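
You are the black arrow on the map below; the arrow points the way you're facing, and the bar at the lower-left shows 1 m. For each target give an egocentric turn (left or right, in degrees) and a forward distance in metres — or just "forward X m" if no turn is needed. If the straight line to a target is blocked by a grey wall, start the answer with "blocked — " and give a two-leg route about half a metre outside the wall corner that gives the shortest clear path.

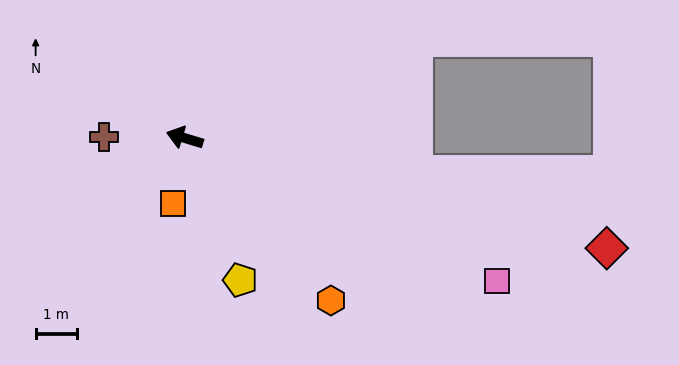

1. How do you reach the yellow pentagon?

turn left 128°, forward 3.7 m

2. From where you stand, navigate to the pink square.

turn left 172°, forward 8.3 m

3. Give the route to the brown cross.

turn left 16°, forward 1.9 m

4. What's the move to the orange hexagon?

turn left 149°, forward 5.3 m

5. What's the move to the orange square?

turn left 97°, forward 1.6 m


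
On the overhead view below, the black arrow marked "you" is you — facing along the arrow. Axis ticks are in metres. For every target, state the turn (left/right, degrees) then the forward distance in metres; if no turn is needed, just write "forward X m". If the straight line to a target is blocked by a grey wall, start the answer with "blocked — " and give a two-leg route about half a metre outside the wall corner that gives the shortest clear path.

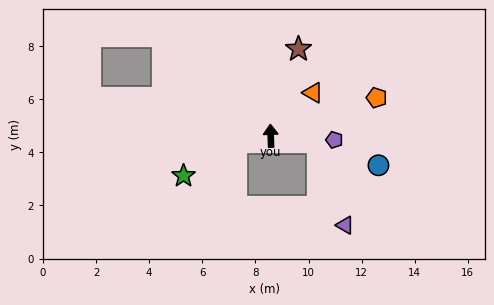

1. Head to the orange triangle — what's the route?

turn right 46°, forward 2.3 m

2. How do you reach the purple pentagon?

turn right 96°, forward 2.4 m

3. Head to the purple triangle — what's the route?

blocked — turn right 100°, forward 1.8 m, then turn right 64°, forward 3.3 m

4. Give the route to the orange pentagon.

turn right 72°, forward 4.2 m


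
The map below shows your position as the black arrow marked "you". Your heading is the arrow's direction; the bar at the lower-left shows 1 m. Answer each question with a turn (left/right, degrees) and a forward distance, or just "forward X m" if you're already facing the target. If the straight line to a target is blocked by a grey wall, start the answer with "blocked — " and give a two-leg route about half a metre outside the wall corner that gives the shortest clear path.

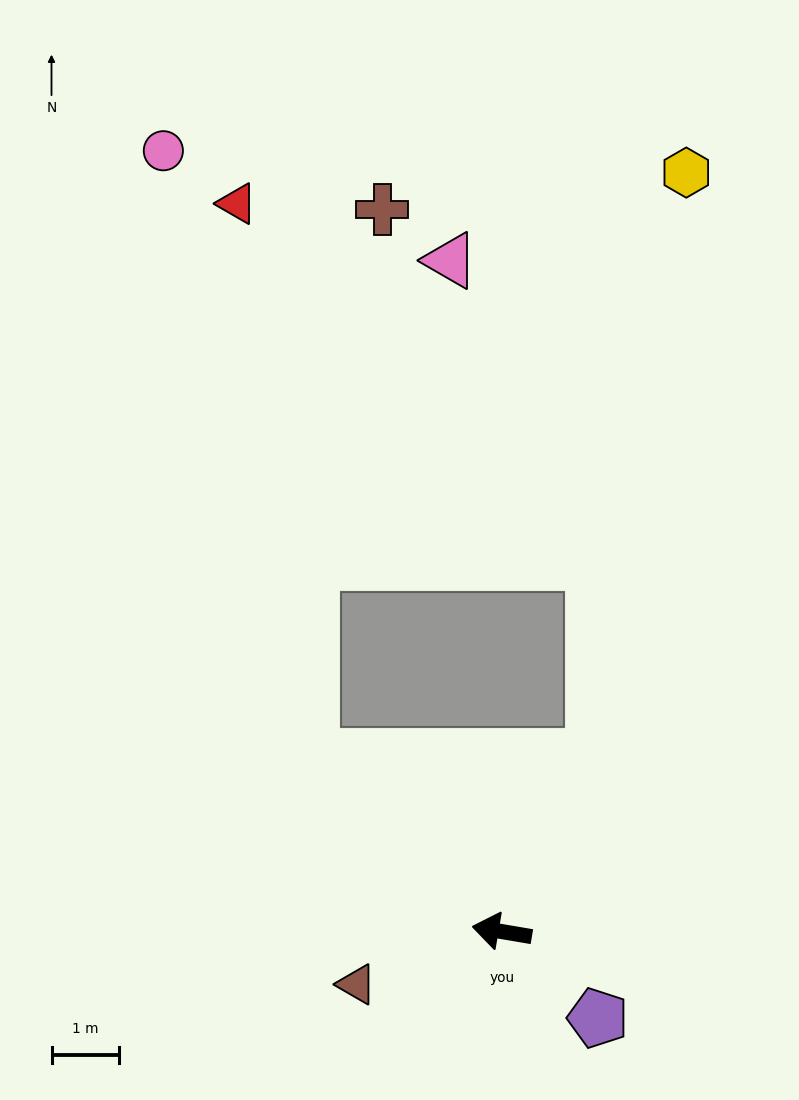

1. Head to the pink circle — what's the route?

blocked — turn right 33°, forward 3.8 m, then turn right 34°, forward 9.2 m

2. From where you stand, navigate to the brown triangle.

turn left 30°, forward 2.3 m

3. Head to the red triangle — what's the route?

blocked — turn right 33°, forward 3.8 m, then turn right 40°, forward 8.3 m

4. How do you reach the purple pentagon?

turn left 148°, forward 1.9 m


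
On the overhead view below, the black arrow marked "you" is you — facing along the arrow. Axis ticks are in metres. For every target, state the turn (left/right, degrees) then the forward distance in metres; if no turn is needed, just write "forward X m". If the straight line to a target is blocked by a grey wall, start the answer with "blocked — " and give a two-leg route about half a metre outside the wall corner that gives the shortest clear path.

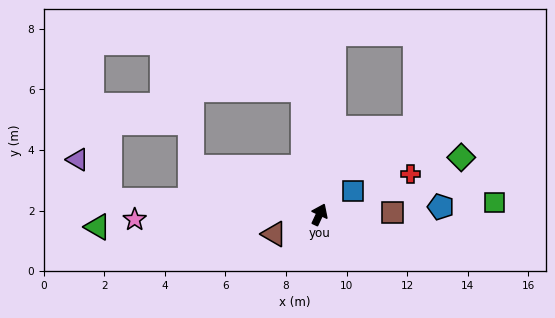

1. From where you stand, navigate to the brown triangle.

turn left 138°, forward 1.6 m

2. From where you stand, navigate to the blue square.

turn right 30°, forward 1.3 m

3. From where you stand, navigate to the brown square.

turn right 64°, forward 2.4 m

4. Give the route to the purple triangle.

blocked — turn left 111°, forward 7.0 m, then turn right 48°, forward 1.7 m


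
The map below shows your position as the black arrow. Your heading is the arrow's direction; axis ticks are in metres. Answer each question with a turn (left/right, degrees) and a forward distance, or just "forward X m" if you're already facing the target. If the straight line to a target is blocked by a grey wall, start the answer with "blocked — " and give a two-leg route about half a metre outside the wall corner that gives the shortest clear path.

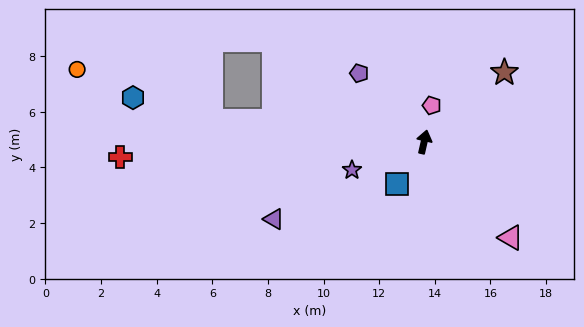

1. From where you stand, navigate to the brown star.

turn right 36°, forward 3.8 m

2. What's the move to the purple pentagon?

turn left 56°, forward 3.4 m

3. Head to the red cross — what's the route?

turn left 106°, forward 10.9 m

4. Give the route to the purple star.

turn left 124°, forward 2.8 m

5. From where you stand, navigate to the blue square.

turn left 160°, forward 1.8 m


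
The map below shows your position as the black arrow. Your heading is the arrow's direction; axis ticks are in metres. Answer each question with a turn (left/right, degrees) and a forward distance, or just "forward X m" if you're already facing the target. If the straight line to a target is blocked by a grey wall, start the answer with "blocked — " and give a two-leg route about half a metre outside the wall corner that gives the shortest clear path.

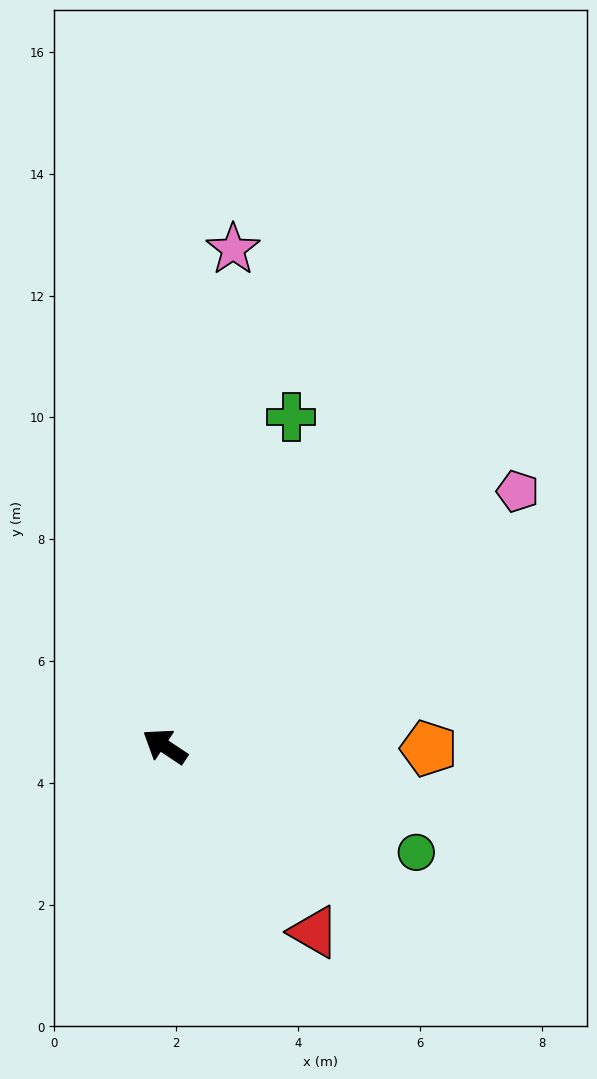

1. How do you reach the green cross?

turn right 77°, forward 5.8 m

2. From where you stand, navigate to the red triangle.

turn left 162°, forward 3.9 m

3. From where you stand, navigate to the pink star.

turn right 64°, forward 8.2 m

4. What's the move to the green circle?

turn right 169°, forward 4.5 m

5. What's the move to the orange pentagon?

turn right 147°, forward 4.3 m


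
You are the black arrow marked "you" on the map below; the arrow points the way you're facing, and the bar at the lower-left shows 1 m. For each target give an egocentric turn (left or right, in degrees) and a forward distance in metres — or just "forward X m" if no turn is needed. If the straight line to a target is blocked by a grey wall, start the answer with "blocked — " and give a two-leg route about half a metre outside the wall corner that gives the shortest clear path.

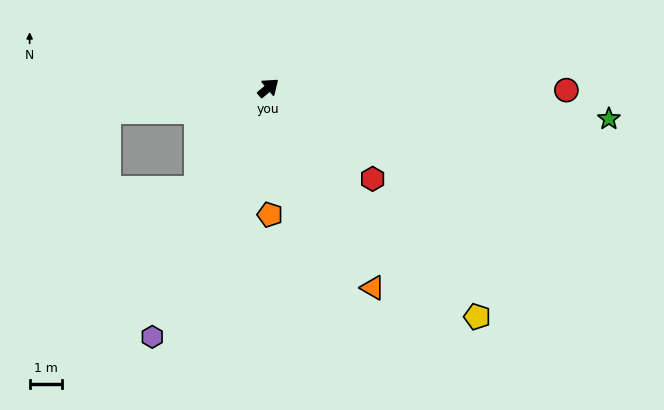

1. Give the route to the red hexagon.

turn right 81°, forward 4.2 m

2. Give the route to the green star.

turn right 45°, forward 10.4 m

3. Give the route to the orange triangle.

turn right 102°, forward 6.9 m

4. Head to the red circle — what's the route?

turn right 40°, forward 9.1 m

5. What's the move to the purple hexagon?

turn right 155°, forward 8.4 m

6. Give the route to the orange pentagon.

turn right 129°, forward 3.9 m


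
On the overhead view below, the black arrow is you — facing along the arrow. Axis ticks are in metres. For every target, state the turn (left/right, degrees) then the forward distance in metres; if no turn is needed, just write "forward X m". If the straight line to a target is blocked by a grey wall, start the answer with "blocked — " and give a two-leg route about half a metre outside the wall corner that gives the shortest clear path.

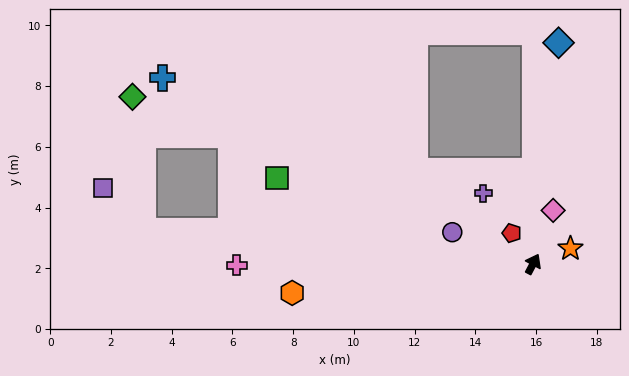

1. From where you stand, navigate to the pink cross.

turn left 118°, forward 9.8 m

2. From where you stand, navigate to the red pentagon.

turn left 63°, forward 1.2 m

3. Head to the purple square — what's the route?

blocked — turn left 113°, forward 12.9 m, then turn right 42°, forward 1.9 m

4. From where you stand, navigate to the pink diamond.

turn left 7°, forward 1.9 m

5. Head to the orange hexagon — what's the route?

turn left 125°, forward 8.0 m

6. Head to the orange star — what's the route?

turn right 40°, forward 1.3 m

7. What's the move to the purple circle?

turn left 96°, forward 2.9 m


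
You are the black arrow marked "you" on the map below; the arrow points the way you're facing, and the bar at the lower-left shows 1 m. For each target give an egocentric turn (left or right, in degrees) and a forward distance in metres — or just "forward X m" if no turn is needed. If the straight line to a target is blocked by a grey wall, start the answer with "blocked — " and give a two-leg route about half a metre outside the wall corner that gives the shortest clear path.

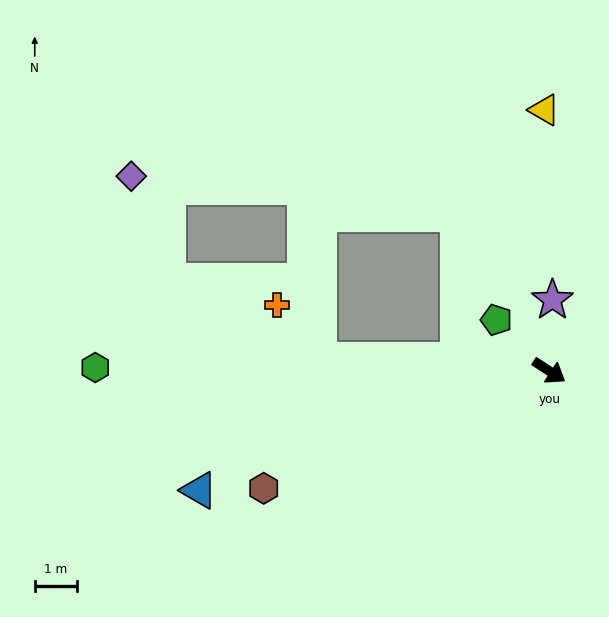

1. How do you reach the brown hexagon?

turn right 125°, forward 7.4 m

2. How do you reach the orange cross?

blocked — turn right 150°, forward 5.5 m, then turn right 49°, forward 1.7 m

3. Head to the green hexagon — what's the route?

turn right 147°, forward 10.8 m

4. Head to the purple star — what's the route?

turn left 120°, forward 1.7 m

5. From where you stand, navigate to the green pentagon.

turn left 169°, forward 1.8 m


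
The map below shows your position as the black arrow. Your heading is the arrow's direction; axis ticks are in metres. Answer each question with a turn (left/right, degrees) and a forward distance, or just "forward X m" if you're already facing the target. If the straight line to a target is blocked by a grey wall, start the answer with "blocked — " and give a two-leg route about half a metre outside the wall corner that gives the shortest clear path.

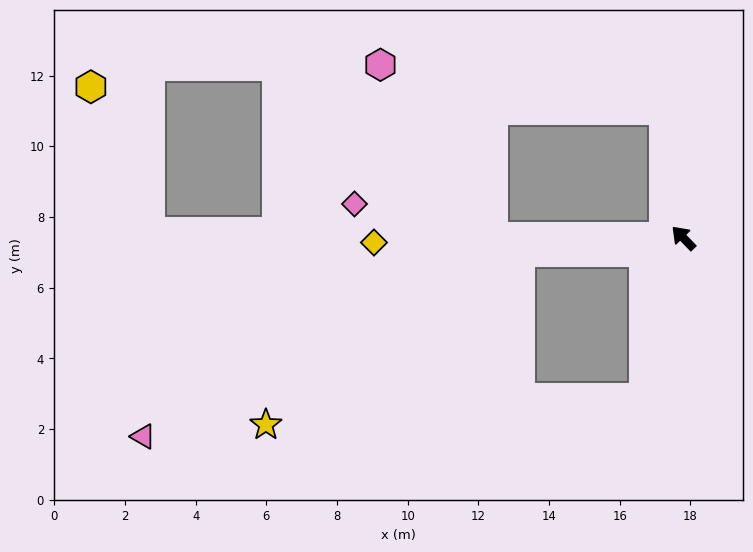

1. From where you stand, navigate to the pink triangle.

blocked — turn left 51°, forward 4.6 m, then turn left 21°, forward 11.9 m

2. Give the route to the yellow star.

blocked — turn left 51°, forward 4.6 m, then turn left 29°, forward 8.7 m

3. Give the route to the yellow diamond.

turn left 47°, forward 8.8 m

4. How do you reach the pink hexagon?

blocked — turn left 46°, forward 5.4 m, then turn right 57°, forward 5.8 m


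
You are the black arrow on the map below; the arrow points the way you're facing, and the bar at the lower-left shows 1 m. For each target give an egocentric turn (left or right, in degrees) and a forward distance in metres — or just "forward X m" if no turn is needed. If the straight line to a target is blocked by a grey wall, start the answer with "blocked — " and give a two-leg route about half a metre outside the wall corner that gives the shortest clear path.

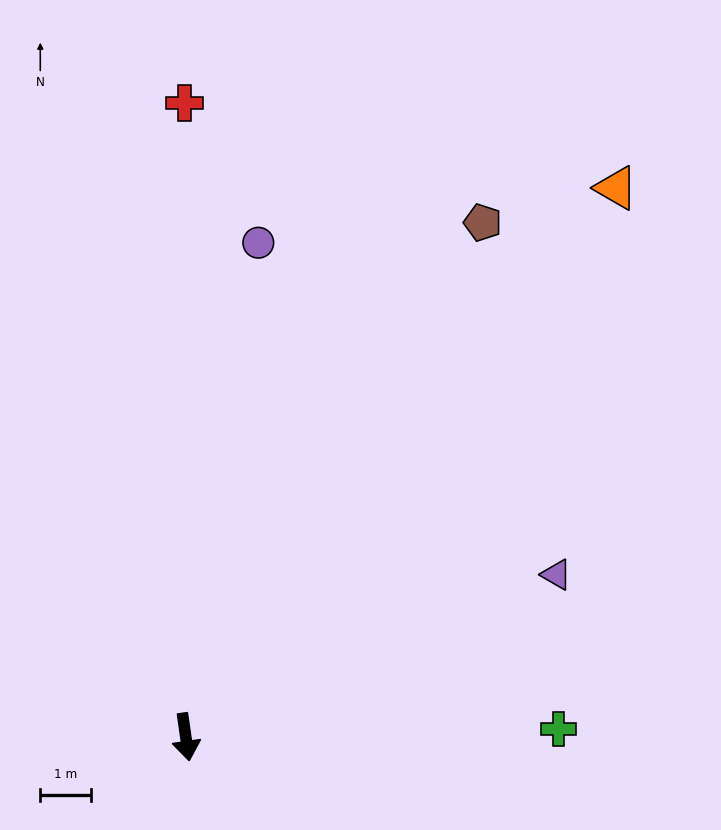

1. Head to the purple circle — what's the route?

turn left 164°, forward 9.8 m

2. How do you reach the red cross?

turn left 172°, forward 12.4 m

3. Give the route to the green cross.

turn left 83°, forward 7.3 m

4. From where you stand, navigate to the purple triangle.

turn left 106°, forward 7.9 m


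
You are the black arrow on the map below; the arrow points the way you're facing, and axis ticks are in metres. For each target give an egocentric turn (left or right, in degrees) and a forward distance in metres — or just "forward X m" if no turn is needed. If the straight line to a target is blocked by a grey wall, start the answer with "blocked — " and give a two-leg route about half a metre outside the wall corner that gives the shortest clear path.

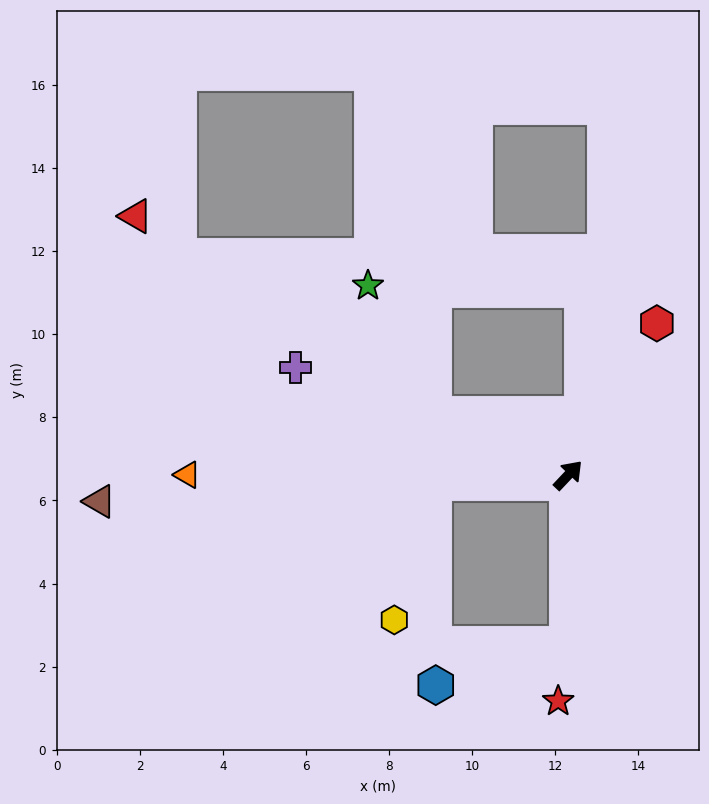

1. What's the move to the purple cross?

turn left 112°, forward 7.1 m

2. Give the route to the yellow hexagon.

blocked — turn left 137°, forward 3.2 m, then turn left 70°, forward 3.4 m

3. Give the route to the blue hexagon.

blocked — turn right 137°, forward 4.1 m, then turn right 72°, forward 3.3 m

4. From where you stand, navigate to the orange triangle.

turn left 133°, forward 9.2 m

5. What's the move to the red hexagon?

turn left 13°, forward 4.2 m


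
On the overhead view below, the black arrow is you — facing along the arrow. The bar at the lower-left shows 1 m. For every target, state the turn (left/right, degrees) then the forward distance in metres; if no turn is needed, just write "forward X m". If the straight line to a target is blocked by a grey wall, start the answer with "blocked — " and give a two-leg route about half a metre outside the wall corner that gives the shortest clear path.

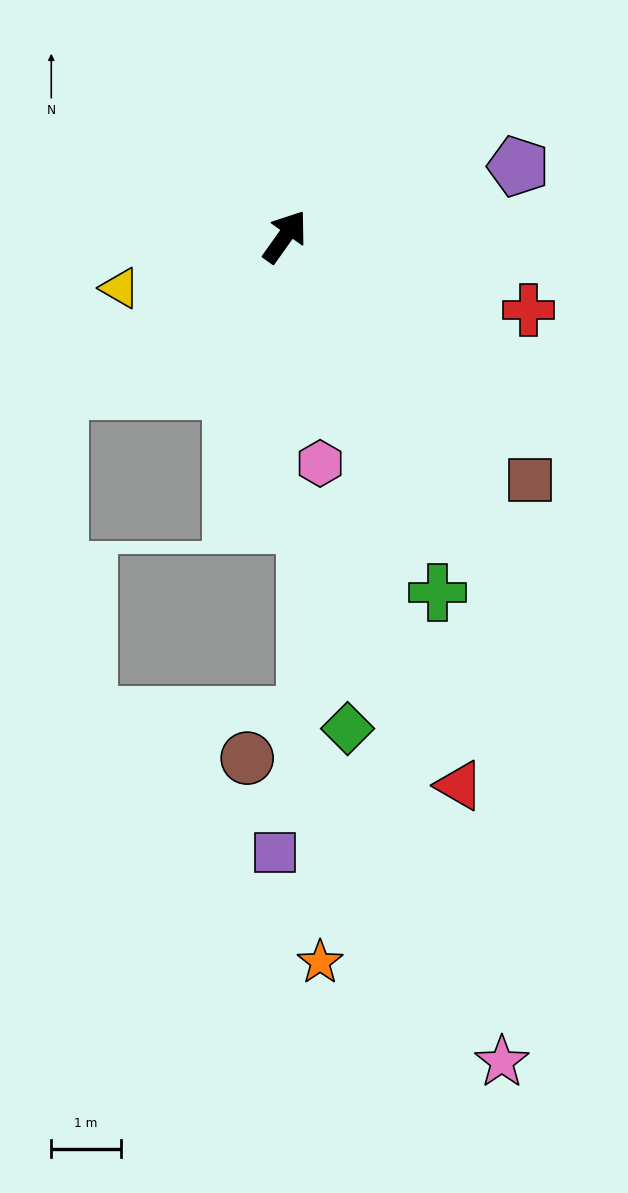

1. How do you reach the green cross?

turn right 121°, forward 5.6 m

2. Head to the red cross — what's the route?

turn right 71°, forward 3.7 m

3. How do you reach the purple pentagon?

turn right 38°, forward 3.5 m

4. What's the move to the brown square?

turn right 99°, forward 5.0 m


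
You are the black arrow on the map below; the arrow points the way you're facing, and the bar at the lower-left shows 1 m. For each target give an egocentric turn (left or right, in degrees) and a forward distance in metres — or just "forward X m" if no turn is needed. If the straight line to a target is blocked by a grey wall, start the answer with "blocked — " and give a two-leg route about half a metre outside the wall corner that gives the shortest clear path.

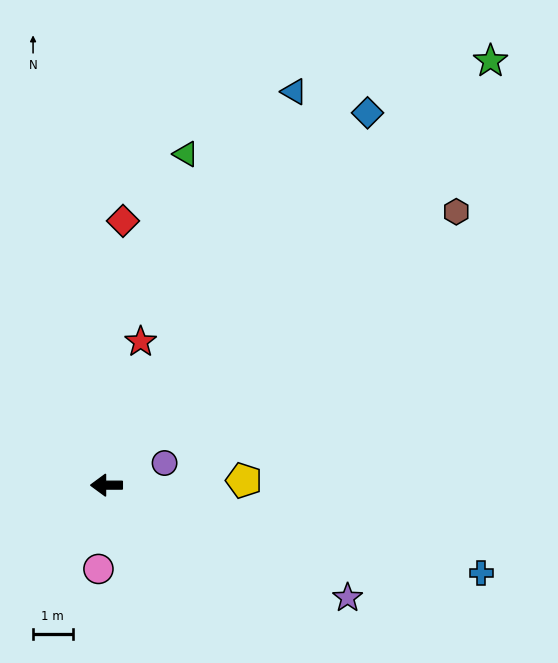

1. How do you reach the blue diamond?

turn right 125°, forward 11.5 m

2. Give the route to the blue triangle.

turn right 116°, forward 11.0 m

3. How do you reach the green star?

turn right 132°, forward 14.5 m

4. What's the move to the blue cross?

turn left 167°, forward 9.8 m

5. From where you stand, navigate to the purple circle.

turn right 159°, forward 1.6 m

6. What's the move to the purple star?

turn left 155°, forward 6.7 m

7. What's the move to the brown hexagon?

turn right 142°, forward 11.2 m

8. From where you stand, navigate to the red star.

turn right 103°, forward 3.7 m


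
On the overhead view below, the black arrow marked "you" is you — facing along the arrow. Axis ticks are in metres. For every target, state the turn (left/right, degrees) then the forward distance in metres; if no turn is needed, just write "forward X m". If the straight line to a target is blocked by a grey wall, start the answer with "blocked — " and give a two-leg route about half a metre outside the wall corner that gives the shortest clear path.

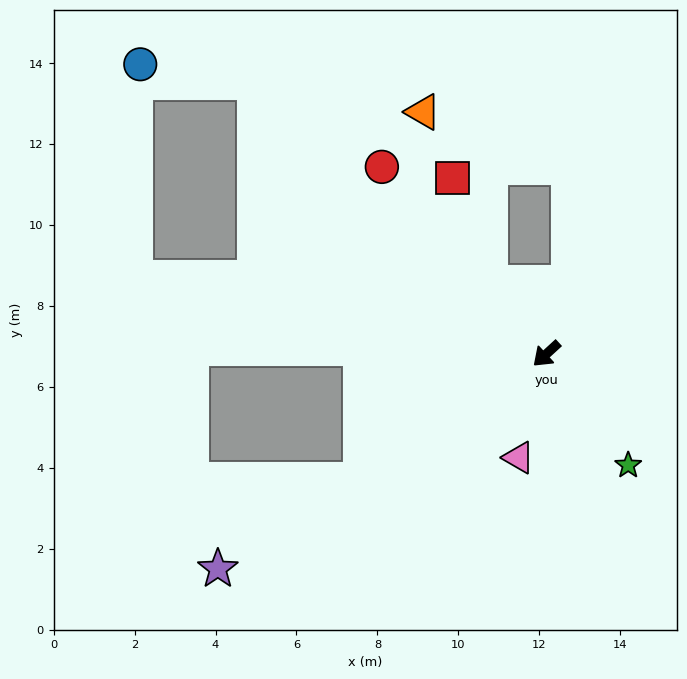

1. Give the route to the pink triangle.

turn left 32°, forward 2.7 m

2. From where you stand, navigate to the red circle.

turn right 91°, forward 6.2 m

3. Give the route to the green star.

turn left 84°, forward 3.4 m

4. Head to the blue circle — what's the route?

blocked — turn right 85°, forward 9.8 m, then turn left 33°, forward 2.9 m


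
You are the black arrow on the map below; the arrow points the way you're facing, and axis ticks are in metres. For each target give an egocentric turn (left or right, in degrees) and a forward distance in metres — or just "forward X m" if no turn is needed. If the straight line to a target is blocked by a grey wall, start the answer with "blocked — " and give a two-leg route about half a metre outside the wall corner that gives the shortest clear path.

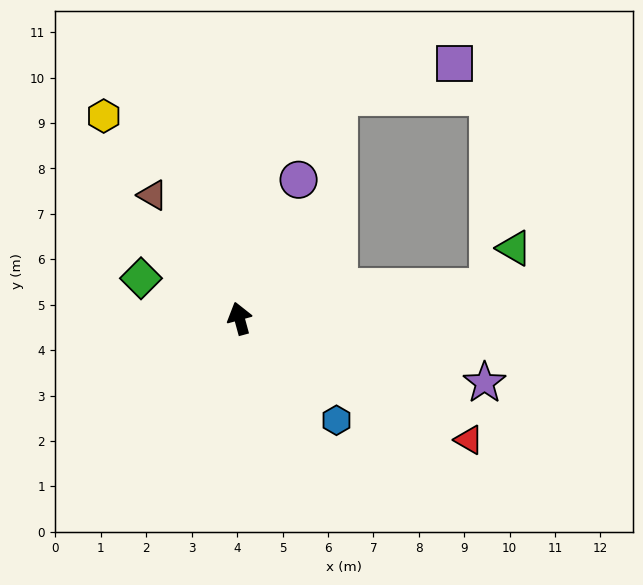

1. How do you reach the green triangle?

blocked — turn right 98°, forward 5.5 m, then turn left 49°, forward 1.0 m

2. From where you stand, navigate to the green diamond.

turn left 53°, forward 2.3 m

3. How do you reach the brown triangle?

turn left 20°, forward 3.3 m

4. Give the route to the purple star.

turn right 120°, forward 5.6 m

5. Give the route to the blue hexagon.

turn right 152°, forward 3.1 m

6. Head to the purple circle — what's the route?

turn right 38°, forward 3.3 m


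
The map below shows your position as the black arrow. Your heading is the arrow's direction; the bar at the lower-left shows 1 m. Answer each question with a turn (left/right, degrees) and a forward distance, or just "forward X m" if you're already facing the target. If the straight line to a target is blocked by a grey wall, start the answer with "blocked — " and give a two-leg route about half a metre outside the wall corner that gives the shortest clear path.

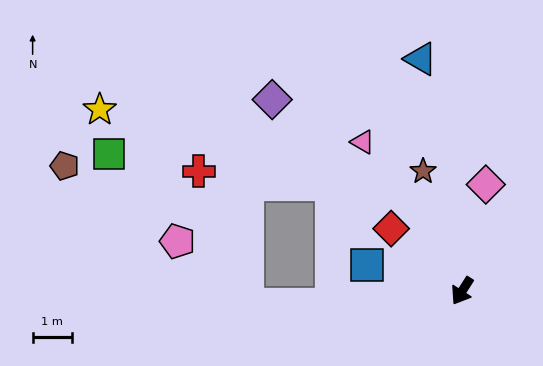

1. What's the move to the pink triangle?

turn right 114°, forward 4.6 m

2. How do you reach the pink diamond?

turn right 160°, forward 2.8 m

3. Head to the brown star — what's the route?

turn right 129°, forward 3.2 m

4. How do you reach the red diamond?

turn right 99°, forward 2.4 m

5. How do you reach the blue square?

turn right 73°, forward 2.5 m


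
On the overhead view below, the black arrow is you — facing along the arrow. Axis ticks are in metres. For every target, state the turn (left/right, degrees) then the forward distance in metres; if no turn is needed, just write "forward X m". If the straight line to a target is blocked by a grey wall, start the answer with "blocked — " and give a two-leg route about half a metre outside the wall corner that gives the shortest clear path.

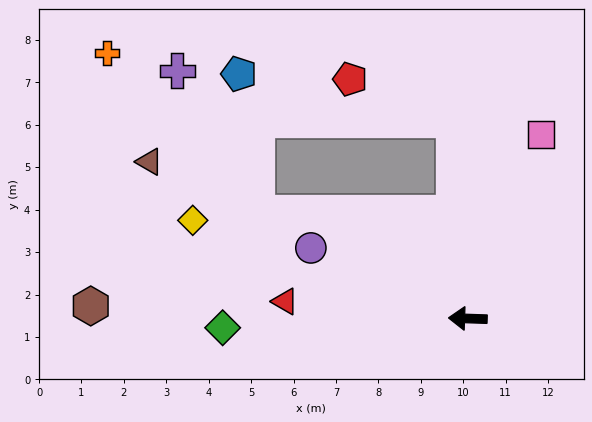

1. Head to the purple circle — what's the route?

turn right 22°, forward 4.1 m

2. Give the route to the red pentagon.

blocked — turn right 84°, forward 4.7 m, then turn left 64°, forward 2.6 m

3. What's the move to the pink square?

turn right 110°, forward 4.7 m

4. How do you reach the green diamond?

turn left 4°, forward 5.8 m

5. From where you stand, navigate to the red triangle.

turn right 3°, forward 4.3 m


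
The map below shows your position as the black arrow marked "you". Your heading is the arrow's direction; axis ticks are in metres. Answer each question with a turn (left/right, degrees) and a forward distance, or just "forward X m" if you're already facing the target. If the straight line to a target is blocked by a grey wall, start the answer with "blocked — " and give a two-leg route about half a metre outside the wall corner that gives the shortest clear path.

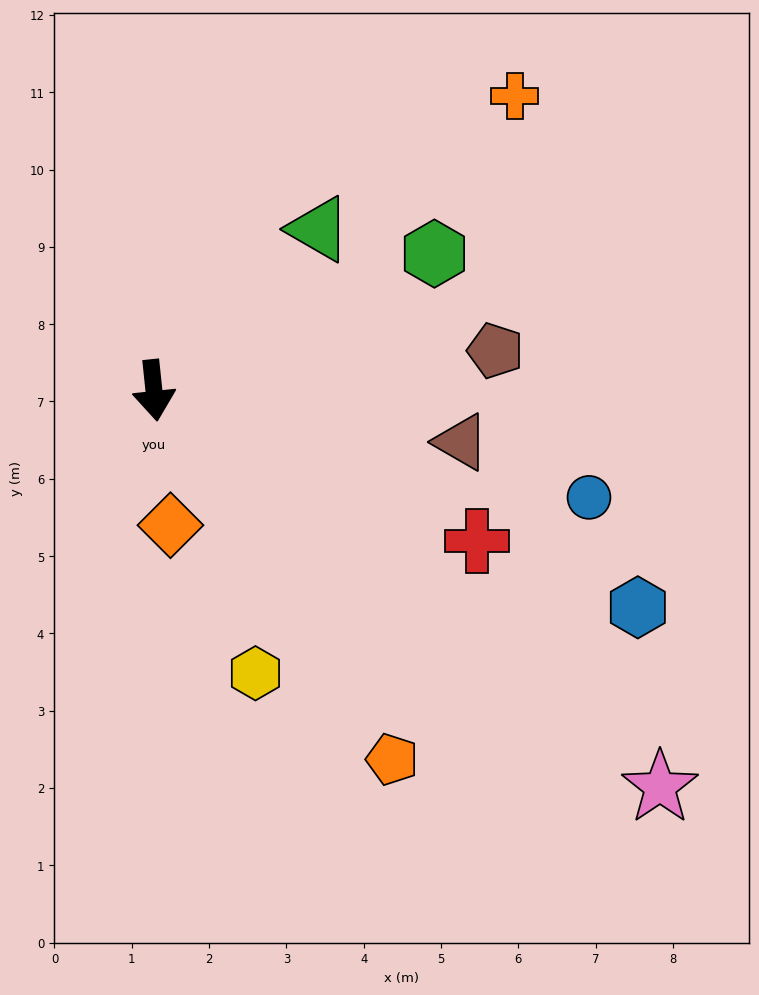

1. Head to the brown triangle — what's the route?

turn left 74°, forward 4.0 m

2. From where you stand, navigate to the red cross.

turn left 59°, forward 4.6 m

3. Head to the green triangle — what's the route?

turn left 128°, forward 3.0 m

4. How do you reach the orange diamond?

forward 1.8 m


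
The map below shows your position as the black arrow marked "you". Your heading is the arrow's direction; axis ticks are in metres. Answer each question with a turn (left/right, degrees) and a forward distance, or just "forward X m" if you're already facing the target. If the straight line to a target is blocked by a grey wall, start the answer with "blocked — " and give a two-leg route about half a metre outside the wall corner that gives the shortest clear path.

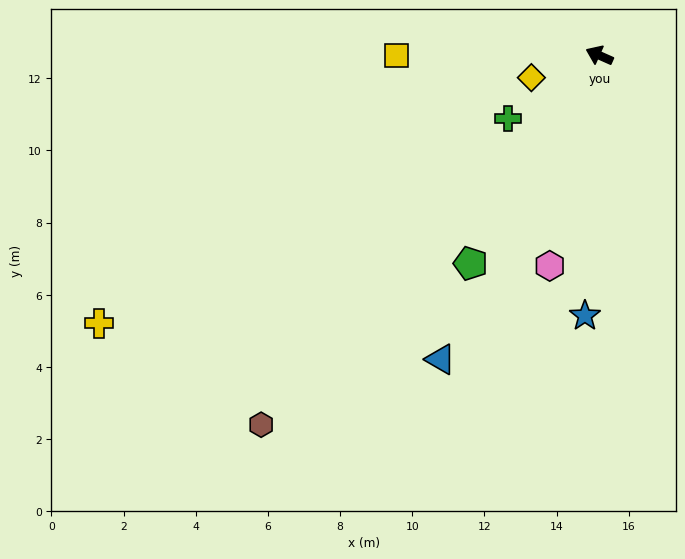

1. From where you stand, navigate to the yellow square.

turn left 24°, forward 5.6 m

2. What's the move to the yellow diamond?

turn left 42°, forward 2.0 m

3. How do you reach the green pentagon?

turn left 82°, forward 6.8 m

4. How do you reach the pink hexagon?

turn left 101°, forward 6.0 m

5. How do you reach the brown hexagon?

turn left 71°, forward 13.9 m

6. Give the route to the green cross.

turn left 59°, forward 3.1 m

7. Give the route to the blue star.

turn left 111°, forward 7.2 m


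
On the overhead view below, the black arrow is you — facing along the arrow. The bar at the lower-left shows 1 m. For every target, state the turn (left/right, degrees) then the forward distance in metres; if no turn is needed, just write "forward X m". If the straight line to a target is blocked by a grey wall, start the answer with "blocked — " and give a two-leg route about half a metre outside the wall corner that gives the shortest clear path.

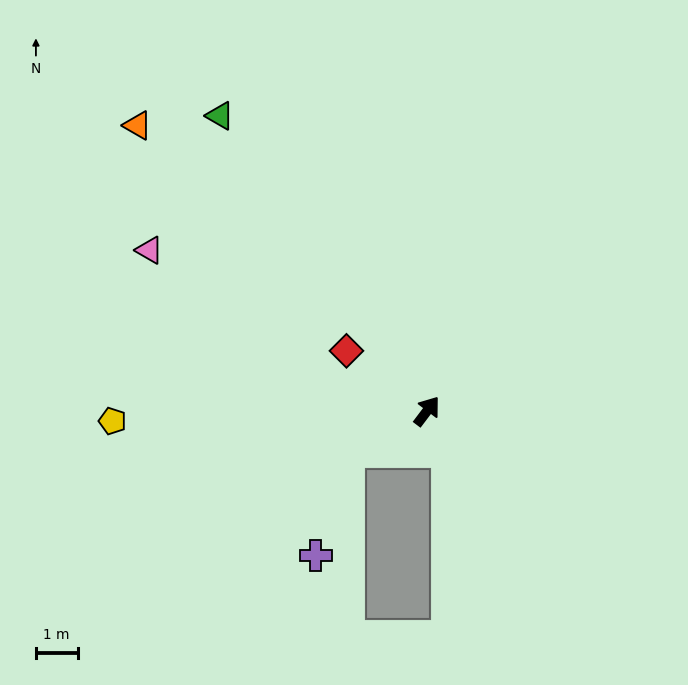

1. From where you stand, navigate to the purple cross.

blocked — turn left 153°, forward 2.1 m, then turn left 48°, forward 2.6 m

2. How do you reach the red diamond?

turn left 90°, forward 2.4 m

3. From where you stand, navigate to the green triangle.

turn left 72°, forward 8.7 m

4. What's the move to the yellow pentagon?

turn left 129°, forward 7.6 m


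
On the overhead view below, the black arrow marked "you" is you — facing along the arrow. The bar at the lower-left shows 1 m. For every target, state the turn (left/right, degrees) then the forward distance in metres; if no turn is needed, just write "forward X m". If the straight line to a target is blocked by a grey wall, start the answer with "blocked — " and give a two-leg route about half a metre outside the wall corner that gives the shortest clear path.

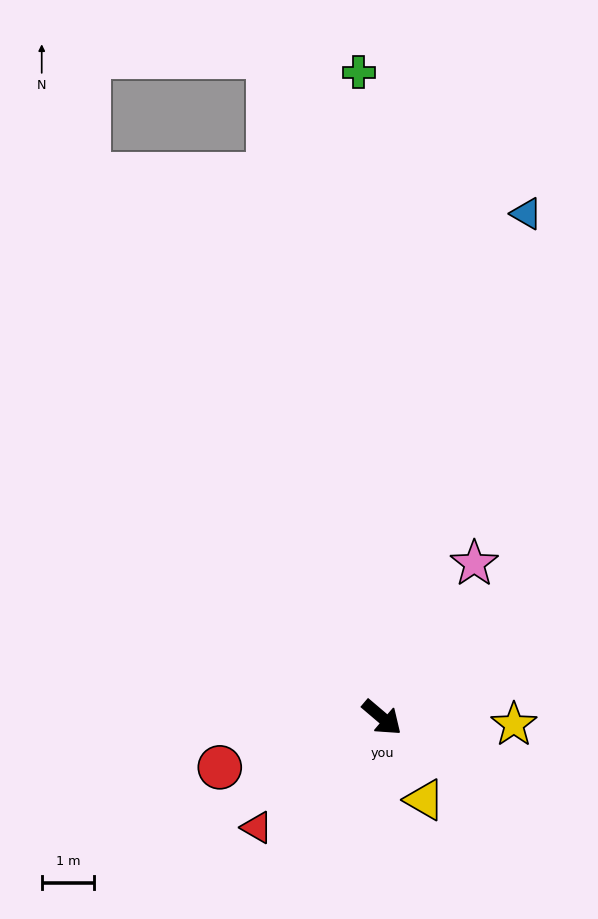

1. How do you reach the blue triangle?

turn left 114°, forward 10.0 m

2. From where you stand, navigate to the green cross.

turn left 132°, forward 12.3 m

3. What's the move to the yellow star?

turn left 37°, forward 2.5 m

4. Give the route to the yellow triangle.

turn right 22°, forward 1.8 m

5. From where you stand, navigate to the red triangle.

turn right 98°, forward 3.2 m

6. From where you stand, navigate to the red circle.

turn right 123°, forward 3.2 m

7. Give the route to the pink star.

turn left 99°, forward 3.4 m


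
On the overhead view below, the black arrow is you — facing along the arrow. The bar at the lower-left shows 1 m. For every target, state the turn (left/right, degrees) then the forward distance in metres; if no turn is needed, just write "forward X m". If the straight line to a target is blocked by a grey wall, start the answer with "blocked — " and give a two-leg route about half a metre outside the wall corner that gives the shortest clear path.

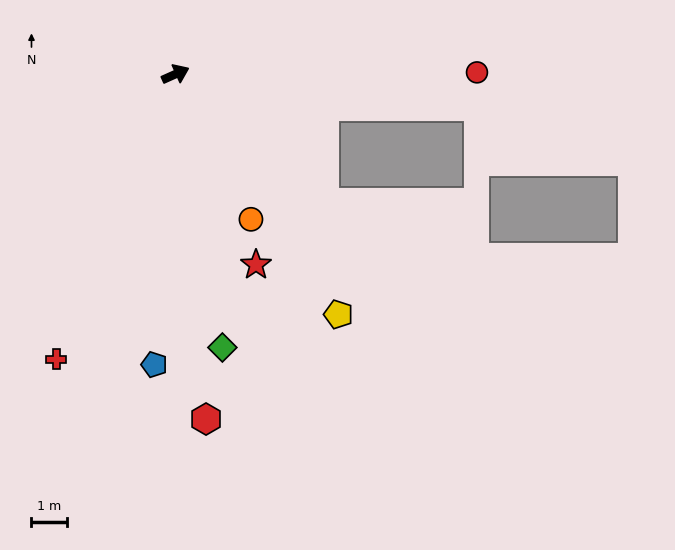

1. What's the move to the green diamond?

turn right 104°, forward 7.8 m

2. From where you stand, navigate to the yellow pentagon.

turn right 80°, forward 8.1 m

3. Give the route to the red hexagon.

turn right 109°, forward 9.7 m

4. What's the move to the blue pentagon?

turn right 118°, forward 8.2 m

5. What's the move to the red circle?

turn right 24°, forward 8.4 m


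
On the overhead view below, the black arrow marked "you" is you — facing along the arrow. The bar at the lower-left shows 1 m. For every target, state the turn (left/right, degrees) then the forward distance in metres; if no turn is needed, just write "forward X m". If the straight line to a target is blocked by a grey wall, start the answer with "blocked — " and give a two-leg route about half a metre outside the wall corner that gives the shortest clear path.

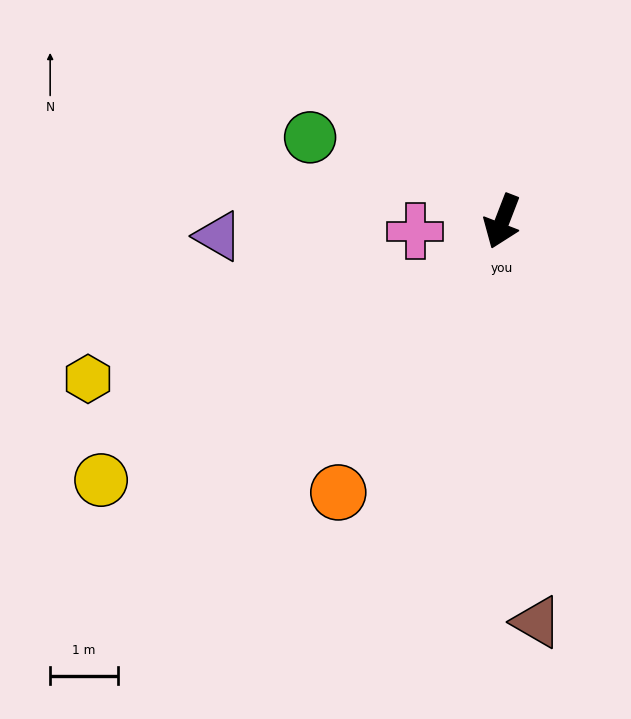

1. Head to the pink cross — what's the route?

turn right 62°, forward 1.3 m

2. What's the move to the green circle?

turn right 93°, forward 3.1 m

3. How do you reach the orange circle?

turn right 10°, forward 4.7 m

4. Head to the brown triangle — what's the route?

turn left 26°, forward 6.0 m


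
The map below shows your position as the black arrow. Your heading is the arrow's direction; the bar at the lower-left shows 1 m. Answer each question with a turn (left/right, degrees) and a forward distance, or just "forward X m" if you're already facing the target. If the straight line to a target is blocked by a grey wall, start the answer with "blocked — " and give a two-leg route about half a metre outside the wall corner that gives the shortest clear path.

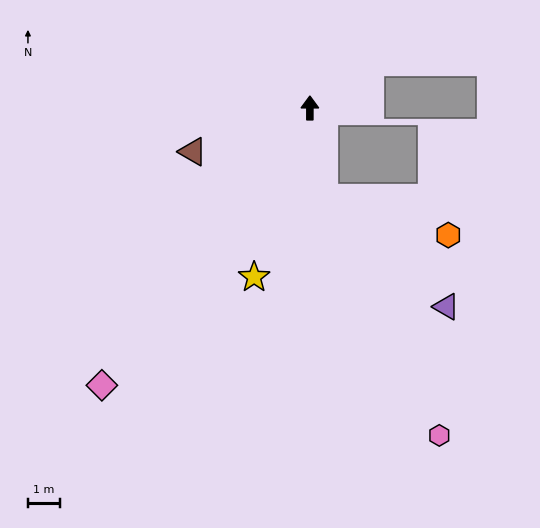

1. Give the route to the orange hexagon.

blocked — turn right 170°, forward 2.9 m, then turn left 63°, forward 4.1 m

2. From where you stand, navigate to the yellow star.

turn left 162°, forward 5.6 m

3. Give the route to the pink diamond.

turn left 143°, forward 10.9 m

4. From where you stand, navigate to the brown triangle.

turn left 111°, forward 3.9 m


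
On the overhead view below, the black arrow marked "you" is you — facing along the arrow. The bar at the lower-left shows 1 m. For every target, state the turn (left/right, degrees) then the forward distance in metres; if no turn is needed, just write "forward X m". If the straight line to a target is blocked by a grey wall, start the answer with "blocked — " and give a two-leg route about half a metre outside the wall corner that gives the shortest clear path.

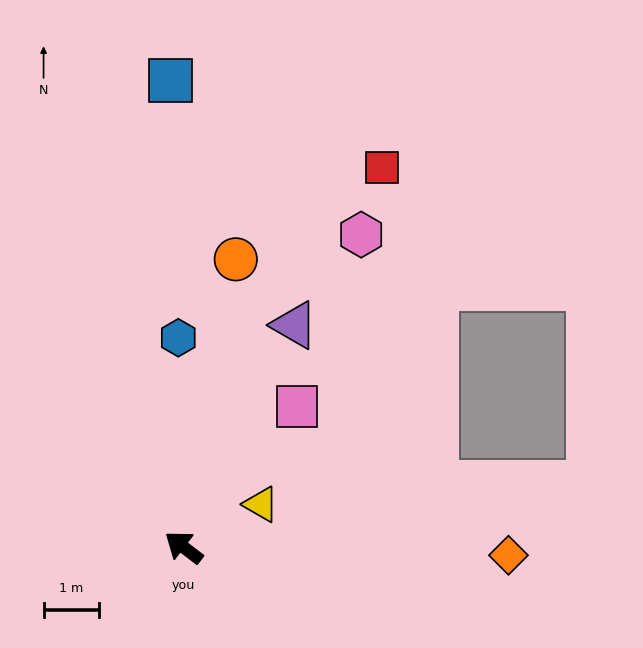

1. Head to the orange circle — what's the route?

turn right 63°, forward 5.3 m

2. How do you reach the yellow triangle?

turn right 114°, forward 1.6 m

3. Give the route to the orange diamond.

turn right 144°, forward 5.8 m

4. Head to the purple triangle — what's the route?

turn right 79°, forward 4.5 m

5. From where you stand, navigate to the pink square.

turn right 91°, forward 3.2 m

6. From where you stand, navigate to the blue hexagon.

turn right 51°, forward 3.8 m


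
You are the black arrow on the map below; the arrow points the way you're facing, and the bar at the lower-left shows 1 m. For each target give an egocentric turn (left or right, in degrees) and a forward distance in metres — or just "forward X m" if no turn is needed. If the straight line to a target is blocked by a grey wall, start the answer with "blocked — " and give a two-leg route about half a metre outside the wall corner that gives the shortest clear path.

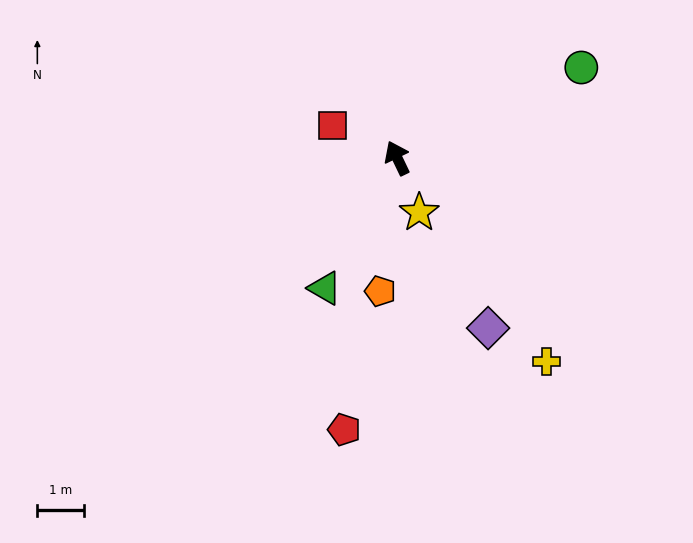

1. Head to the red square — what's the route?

turn left 38°, forward 1.6 m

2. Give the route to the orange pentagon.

turn left 147°, forward 2.9 m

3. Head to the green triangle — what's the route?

turn left 125°, forward 3.2 m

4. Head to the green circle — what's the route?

turn right 89°, forward 4.4 m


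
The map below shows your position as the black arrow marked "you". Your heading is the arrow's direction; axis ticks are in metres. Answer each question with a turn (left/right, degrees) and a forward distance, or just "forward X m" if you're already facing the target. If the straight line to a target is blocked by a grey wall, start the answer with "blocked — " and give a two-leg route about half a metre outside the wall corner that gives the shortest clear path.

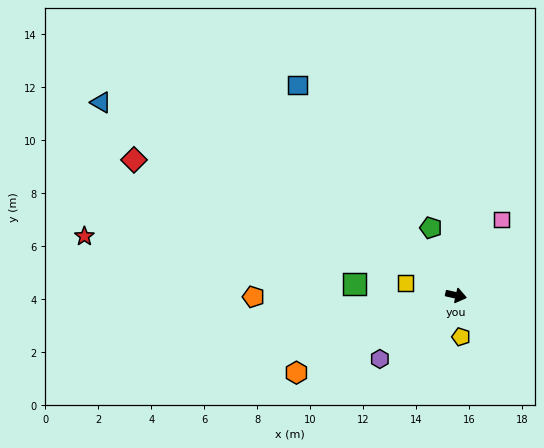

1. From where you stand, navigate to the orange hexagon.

turn right 141°, forward 6.7 m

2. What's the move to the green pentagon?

turn left 123°, forward 2.7 m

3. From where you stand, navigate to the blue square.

turn left 140°, forward 9.9 m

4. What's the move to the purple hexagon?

turn right 127°, forward 3.7 m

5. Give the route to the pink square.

turn left 72°, forward 3.3 m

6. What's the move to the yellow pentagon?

turn right 70°, forward 1.6 m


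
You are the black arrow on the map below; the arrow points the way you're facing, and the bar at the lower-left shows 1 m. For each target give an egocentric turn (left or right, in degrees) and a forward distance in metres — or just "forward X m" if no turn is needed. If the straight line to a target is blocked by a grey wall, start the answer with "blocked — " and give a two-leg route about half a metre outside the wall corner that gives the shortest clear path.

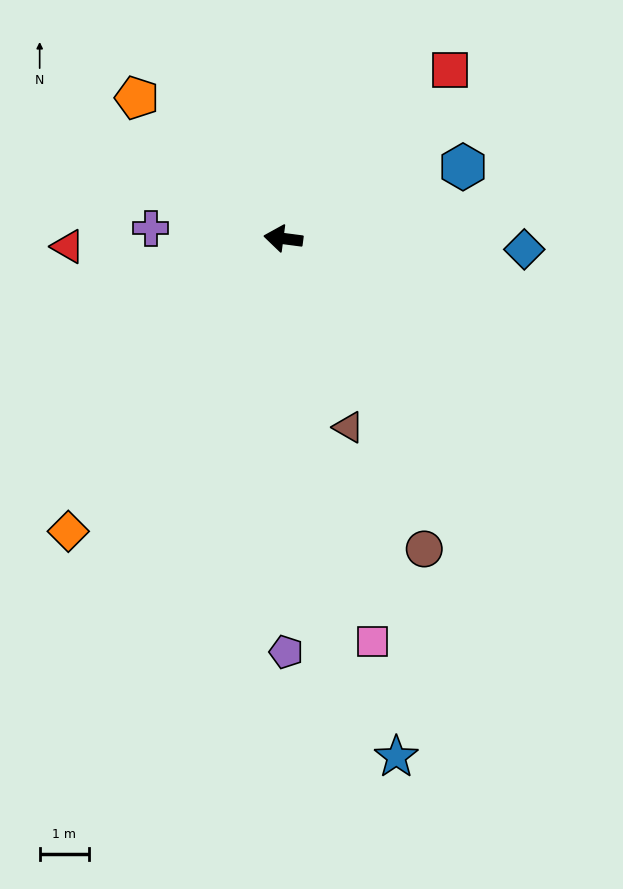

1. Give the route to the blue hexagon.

turn right 151°, forward 3.9 m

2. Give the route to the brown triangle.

turn left 117°, forward 4.0 m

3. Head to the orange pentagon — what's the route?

turn right 36°, forward 4.1 m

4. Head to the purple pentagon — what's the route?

turn left 98°, forward 8.4 m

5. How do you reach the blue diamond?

turn right 175°, forward 4.9 m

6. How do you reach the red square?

turn right 127°, forward 4.8 m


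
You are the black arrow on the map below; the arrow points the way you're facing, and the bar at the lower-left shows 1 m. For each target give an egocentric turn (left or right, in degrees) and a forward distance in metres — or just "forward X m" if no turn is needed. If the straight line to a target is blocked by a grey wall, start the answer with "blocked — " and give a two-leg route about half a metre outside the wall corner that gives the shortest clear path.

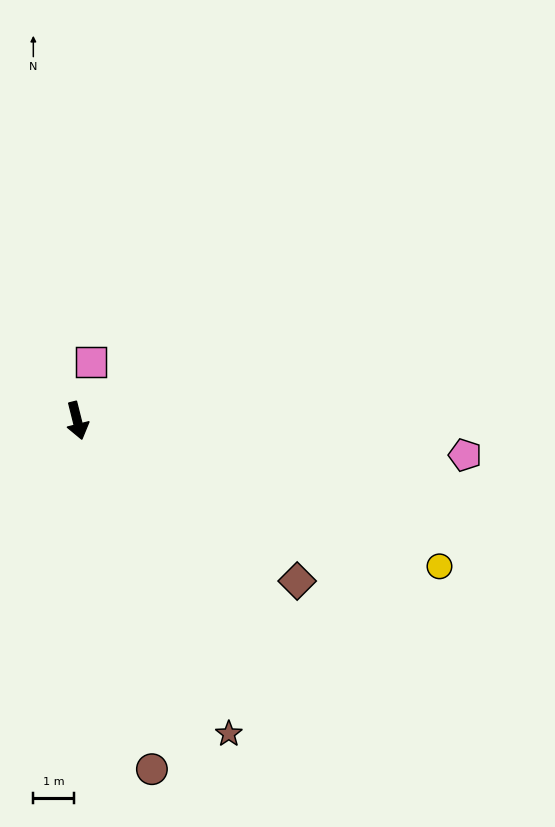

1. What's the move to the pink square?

turn left 152°, forward 1.5 m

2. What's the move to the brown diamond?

turn left 40°, forward 6.7 m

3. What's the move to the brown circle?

forward 8.8 m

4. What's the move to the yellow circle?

turn left 54°, forward 9.6 m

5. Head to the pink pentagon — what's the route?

turn left 71°, forward 9.6 m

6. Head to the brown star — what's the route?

turn left 12°, forward 8.6 m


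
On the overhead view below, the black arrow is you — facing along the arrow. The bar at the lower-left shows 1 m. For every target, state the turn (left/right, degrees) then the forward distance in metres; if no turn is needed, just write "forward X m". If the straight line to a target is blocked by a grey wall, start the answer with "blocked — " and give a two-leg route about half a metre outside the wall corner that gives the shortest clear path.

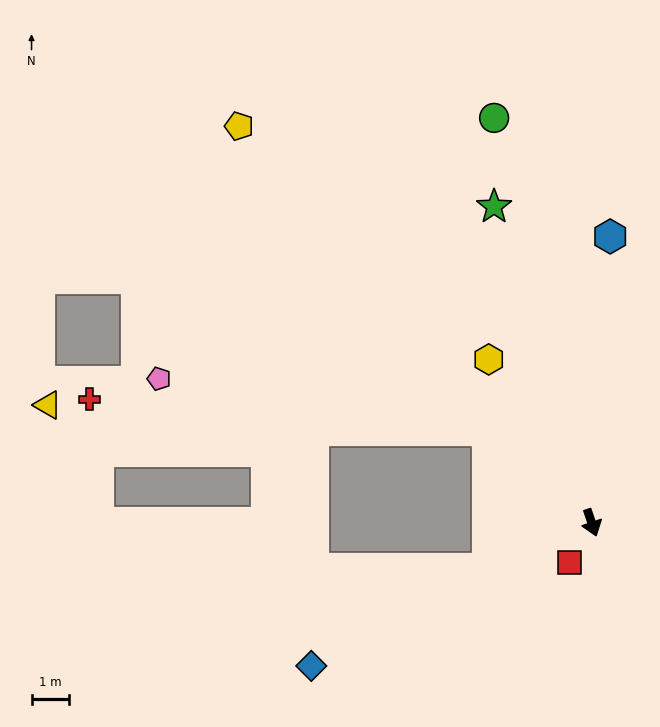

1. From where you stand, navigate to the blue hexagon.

turn left 158°, forward 7.7 m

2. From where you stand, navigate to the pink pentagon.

blocked — turn right 150°, forward 3.7 m, then turn left 32°, forward 9.0 m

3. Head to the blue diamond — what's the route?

turn right 82°, forward 8.5 m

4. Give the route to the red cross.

blocked — turn right 150°, forward 3.7 m, then turn left 37°, forward 10.8 m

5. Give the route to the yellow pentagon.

turn right 157°, forward 14.3 m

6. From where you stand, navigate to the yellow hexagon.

turn right 167°, forward 5.2 m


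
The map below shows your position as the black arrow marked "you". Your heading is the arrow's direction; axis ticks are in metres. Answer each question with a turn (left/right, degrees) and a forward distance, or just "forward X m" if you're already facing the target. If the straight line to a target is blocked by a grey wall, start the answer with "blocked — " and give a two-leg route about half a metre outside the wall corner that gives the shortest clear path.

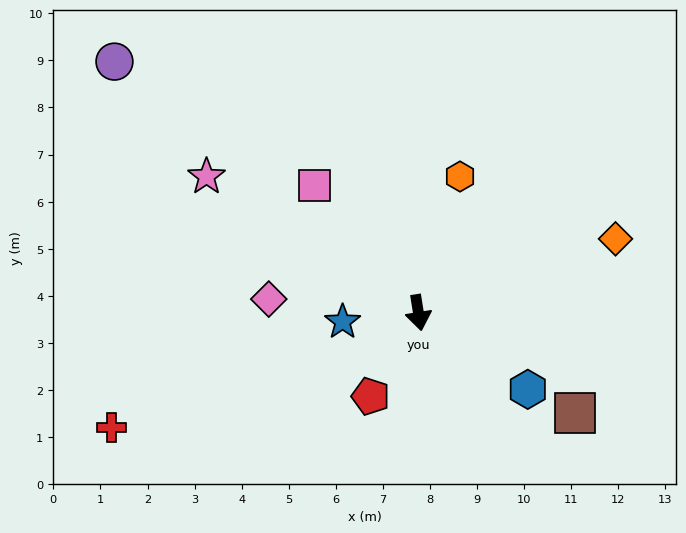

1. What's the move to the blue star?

turn right 92°, forward 1.6 m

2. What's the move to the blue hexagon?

turn left 46°, forward 2.8 m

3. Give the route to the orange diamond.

turn left 101°, forward 4.5 m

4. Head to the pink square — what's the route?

turn right 150°, forward 3.5 m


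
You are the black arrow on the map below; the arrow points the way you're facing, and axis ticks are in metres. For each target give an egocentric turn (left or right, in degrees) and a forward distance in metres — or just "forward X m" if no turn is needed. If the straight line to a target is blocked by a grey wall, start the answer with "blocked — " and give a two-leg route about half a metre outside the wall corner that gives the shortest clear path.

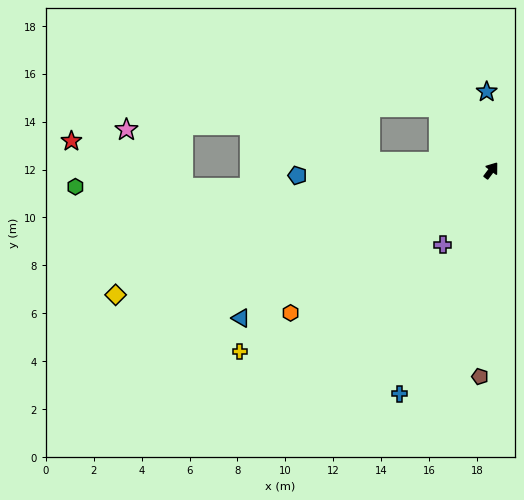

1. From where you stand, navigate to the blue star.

turn left 40°, forward 3.3 m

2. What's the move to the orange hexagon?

turn left 162°, forward 10.3 m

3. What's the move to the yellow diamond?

turn left 145°, forward 16.5 m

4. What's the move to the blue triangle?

turn left 157°, forward 12.1 m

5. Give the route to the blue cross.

turn right 165°, forward 10.1 m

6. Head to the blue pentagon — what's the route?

turn left 128°, forward 8.1 m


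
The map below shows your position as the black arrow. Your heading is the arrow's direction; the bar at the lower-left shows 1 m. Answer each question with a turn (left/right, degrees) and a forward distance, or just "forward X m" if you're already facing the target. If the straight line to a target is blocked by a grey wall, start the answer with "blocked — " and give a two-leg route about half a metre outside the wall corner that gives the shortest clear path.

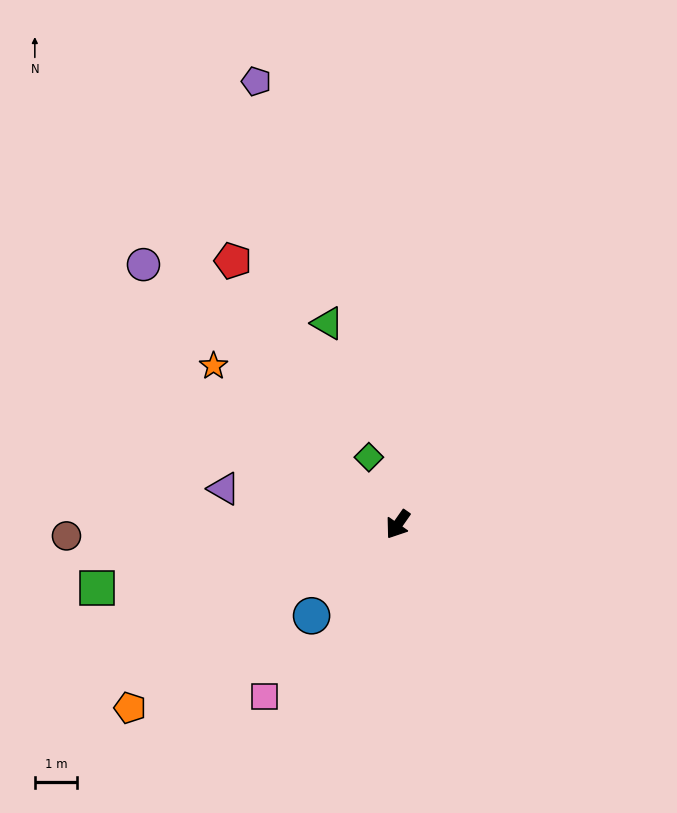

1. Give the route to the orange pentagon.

turn right 21°, forward 7.6 m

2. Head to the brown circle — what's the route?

turn right 53°, forward 7.8 m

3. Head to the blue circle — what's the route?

turn right 8°, forward 3.0 m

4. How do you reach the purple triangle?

turn right 67°, forward 4.2 m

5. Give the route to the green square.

turn right 43°, forward 7.2 m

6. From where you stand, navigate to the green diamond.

turn right 122°, forward 1.7 m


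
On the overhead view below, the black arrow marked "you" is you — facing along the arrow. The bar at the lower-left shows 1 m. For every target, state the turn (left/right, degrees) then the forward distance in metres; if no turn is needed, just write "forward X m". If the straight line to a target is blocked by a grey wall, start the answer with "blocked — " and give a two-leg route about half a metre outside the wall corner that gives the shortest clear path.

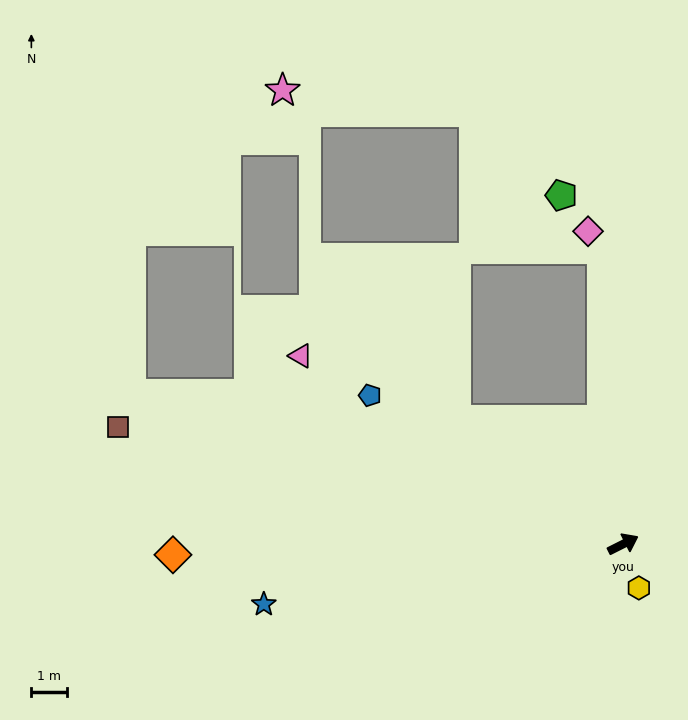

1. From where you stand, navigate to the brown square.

turn left 140°, forward 14.6 m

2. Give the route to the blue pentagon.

turn left 123°, forward 8.3 m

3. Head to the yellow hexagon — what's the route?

turn right 97°, forward 1.3 m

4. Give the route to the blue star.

turn left 163°, forward 10.2 m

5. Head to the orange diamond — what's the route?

turn left 155°, forward 12.7 m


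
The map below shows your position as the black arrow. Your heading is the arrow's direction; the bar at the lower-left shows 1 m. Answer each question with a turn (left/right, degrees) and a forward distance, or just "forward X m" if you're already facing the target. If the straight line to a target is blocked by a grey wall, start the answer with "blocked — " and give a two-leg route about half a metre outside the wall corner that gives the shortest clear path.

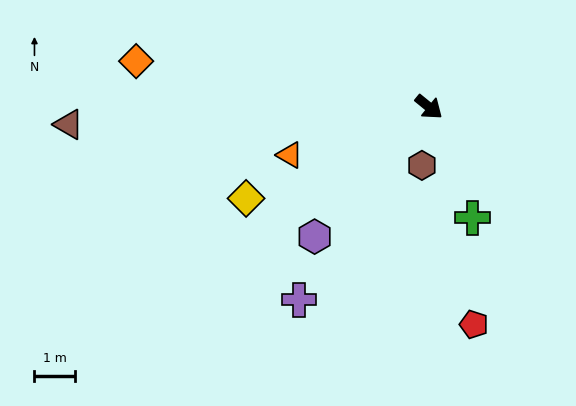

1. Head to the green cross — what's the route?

turn right 29°, forward 2.9 m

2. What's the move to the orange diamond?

turn right 150°, forward 7.2 m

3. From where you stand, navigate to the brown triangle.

turn right 138°, forward 8.8 m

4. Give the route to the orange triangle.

turn right 122°, forward 3.6 m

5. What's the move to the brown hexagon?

turn right 58°, forward 1.4 m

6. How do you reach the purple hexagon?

turn right 92°, forward 4.2 m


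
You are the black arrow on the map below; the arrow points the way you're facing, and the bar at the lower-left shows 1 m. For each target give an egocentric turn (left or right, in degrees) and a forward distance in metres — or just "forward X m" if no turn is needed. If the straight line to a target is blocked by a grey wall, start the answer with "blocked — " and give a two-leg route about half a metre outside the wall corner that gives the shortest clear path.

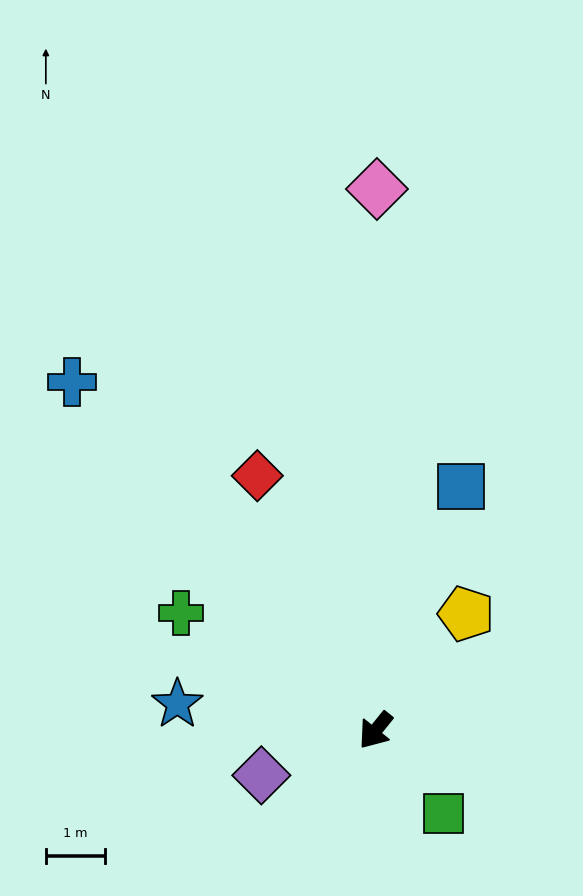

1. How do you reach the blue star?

turn right 59°, forward 3.4 m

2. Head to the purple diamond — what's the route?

turn right 30°, forward 2.1 m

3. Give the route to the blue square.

turn right 160°, forward 4.3 m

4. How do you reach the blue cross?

turn right 100°, forward 7.8 m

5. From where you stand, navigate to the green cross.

turn right 82°, forward 3.8 m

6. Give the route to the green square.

turn left 78°, forward 1.8 m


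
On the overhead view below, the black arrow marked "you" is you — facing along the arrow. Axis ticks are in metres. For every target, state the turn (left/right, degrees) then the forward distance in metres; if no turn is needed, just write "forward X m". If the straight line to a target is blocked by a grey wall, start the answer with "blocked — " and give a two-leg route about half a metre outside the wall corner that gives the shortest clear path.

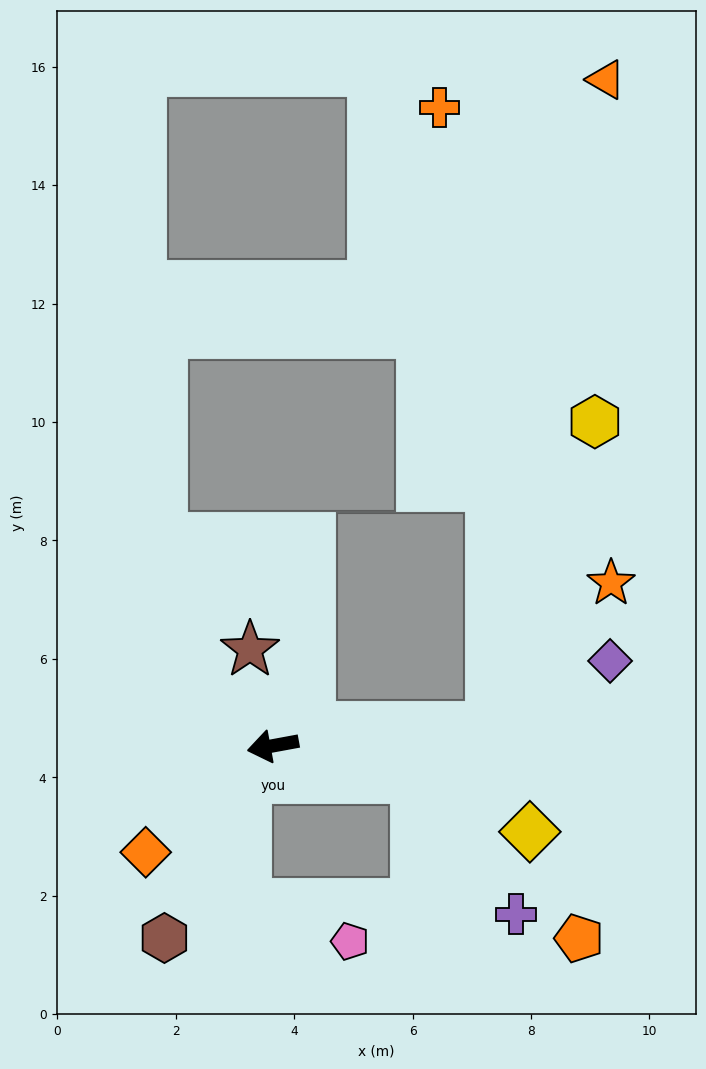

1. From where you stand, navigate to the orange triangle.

blocked — turn left 175°, forward 3.7 m, then turn left 74°, forward 11.1 m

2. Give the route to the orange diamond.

turn left 29°, forward 2.8 m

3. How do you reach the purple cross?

blocked — turn left 157°, forward 2.5 m, then turn right 41°, forward 2.9 m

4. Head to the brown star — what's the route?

turn right 87°, forward 1.7 m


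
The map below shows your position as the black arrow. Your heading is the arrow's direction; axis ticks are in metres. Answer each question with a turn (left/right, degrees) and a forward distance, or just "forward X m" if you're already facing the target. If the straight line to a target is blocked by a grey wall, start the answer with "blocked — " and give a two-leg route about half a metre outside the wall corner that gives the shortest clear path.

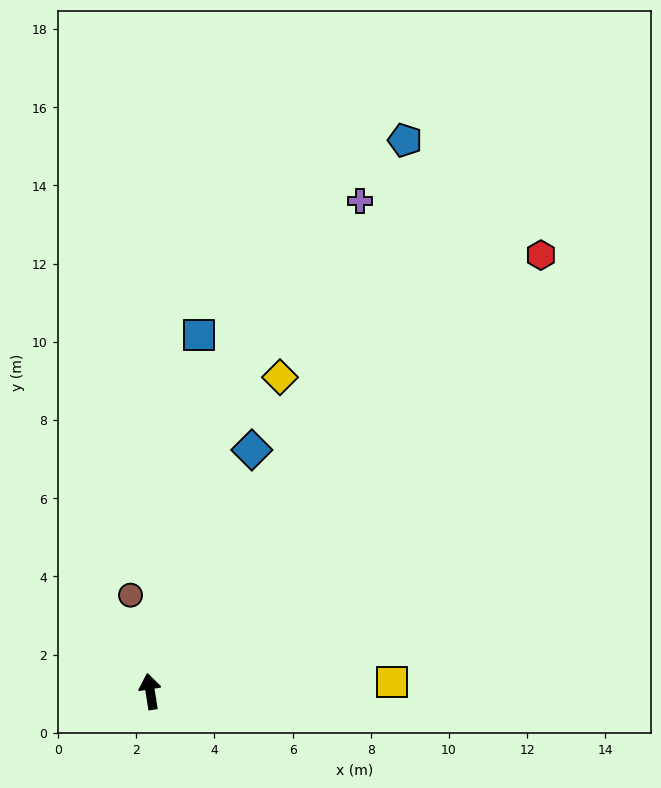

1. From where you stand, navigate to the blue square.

turn right 17°, forward 9.2 m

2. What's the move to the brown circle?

turn left 2°, forward 2.5 m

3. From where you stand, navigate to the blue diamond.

turn right 32°, forward 6.7 m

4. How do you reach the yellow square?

turn right 97°, forward 6.2 m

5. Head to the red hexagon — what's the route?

turn right 51°, forward 15.0 m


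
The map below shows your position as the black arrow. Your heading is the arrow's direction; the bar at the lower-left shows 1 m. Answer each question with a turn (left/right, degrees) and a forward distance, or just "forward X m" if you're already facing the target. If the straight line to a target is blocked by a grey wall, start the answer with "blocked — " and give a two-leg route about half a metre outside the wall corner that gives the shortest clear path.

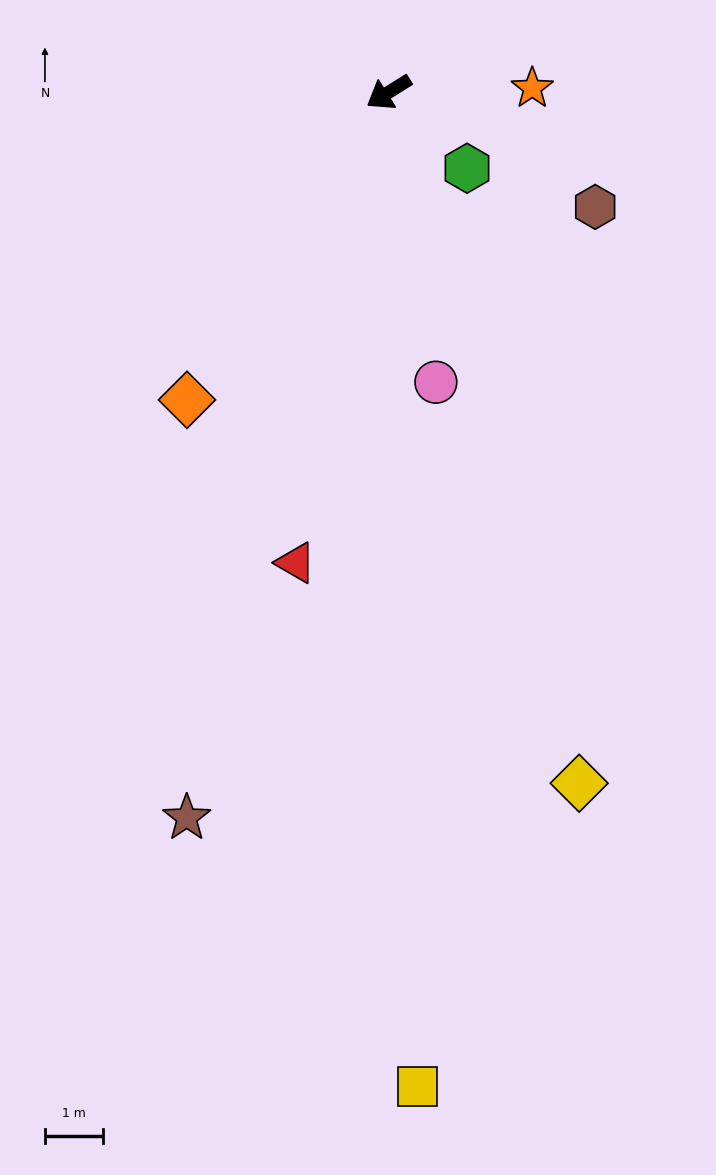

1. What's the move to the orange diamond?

turn left 25°, forward 6.3 m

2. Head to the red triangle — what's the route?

turn left 47°, forward 8.2 m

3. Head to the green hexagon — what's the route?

turn left 104°, forward 1.9 m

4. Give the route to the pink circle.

turn left 67°, forward 5.0 m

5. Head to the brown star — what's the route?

turn left 42°, forward 12.9 m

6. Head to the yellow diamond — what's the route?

turn left 73°, forward 12.3 m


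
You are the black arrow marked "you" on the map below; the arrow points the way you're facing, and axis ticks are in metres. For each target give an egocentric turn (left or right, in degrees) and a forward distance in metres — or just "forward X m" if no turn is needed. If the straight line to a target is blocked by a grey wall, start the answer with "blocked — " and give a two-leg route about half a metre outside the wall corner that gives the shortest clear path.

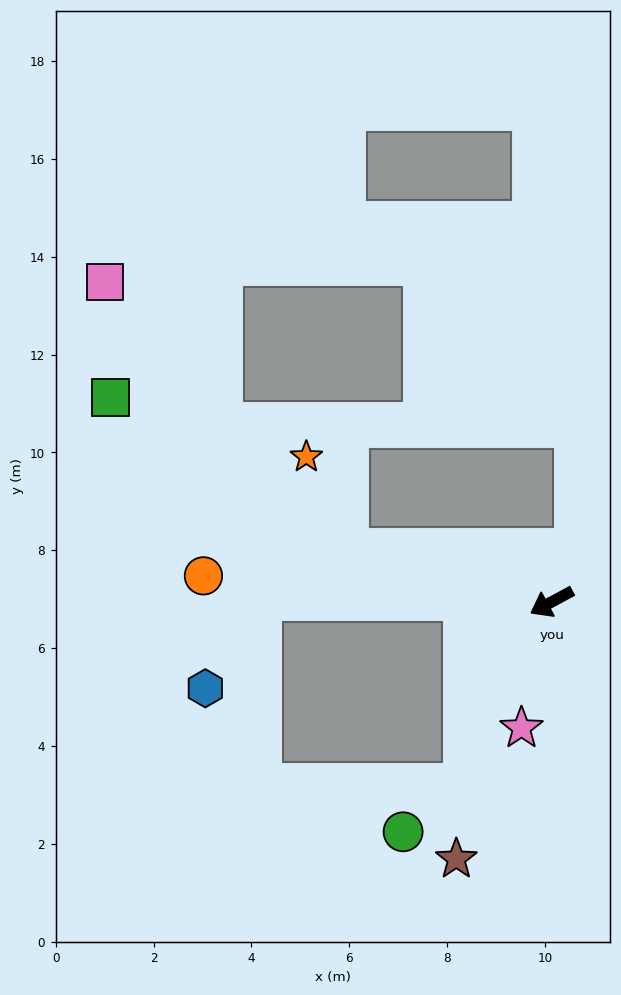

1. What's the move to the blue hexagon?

blocked — turn right 29°, forward 5.9 m, then turn left 58°, forward 2.1 m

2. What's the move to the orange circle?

turn right 33°, forward 7.1 m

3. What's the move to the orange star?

blocked — turn right 43°, forward 4.3 m, then turn right 51°, forward 2.1 m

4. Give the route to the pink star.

turn left 48°, forward 2.7 m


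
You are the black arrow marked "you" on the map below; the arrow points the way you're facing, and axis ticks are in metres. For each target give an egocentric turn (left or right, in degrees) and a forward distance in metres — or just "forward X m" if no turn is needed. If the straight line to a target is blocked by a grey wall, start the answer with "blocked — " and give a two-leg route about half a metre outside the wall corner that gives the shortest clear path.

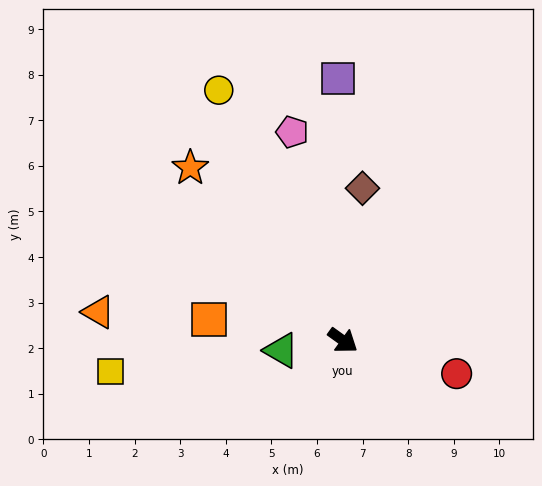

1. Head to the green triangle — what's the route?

turn right 135°, forward 1.4 m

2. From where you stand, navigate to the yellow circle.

turn left 152°, forward 6.1 m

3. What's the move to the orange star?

turn left 167°, forward 5.1 m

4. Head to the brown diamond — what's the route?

turn left 118°, forward 3.4 m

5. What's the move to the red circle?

turn left 19°, forward 2.6 m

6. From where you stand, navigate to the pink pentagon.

turn left 139°, forward 4.7 m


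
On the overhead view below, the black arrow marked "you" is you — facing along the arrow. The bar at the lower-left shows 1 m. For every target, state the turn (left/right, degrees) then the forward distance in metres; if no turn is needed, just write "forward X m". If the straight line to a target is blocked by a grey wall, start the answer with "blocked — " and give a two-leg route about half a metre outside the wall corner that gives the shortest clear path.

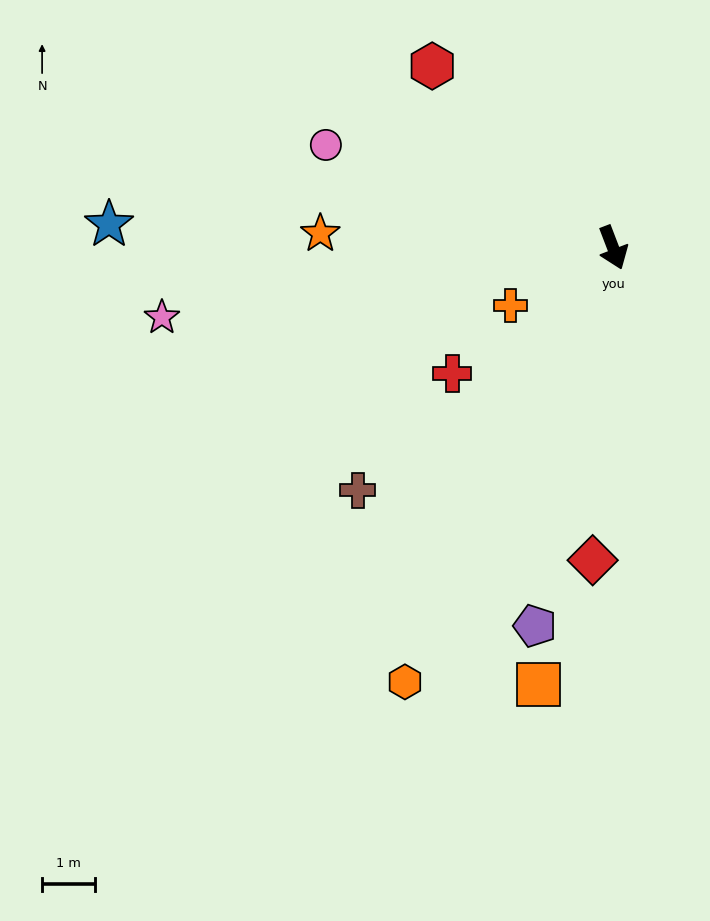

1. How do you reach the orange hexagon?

turn right 47°, forward 9.1 m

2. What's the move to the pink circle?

turn right 131°, forward 5.8 m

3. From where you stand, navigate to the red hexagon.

turn right 156°, forward 4.8 m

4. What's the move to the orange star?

turn right 114°, forward 5.5 m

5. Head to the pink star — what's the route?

turn right 102°, forward 8.6 m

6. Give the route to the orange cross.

turn right 82°, forward 2.2 m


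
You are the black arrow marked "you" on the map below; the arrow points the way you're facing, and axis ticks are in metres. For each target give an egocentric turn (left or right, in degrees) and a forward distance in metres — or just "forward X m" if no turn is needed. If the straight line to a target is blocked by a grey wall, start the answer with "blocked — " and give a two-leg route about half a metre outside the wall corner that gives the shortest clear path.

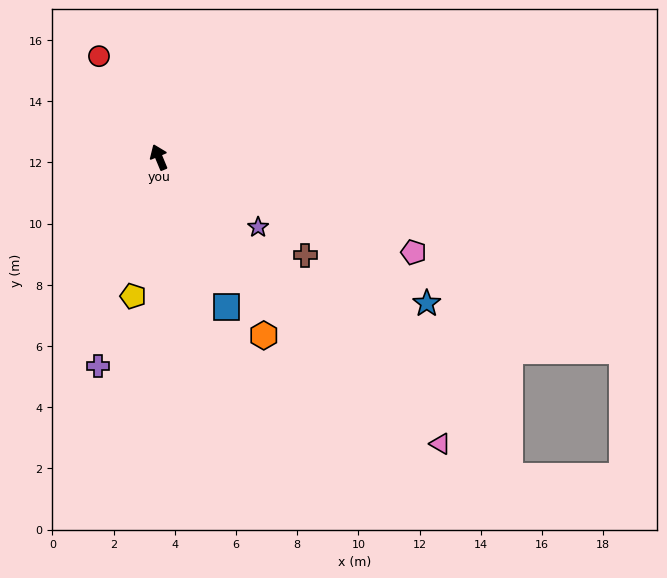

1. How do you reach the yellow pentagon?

turn left 147°, forward 4.6 m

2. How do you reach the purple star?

turn right 148°, forward 4.0 m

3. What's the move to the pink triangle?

turn right 158°, forward 13.1 m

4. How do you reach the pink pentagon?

turn right 133°, forward 8.9 m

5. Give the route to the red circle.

turn left 8°, forward 3.8 m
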